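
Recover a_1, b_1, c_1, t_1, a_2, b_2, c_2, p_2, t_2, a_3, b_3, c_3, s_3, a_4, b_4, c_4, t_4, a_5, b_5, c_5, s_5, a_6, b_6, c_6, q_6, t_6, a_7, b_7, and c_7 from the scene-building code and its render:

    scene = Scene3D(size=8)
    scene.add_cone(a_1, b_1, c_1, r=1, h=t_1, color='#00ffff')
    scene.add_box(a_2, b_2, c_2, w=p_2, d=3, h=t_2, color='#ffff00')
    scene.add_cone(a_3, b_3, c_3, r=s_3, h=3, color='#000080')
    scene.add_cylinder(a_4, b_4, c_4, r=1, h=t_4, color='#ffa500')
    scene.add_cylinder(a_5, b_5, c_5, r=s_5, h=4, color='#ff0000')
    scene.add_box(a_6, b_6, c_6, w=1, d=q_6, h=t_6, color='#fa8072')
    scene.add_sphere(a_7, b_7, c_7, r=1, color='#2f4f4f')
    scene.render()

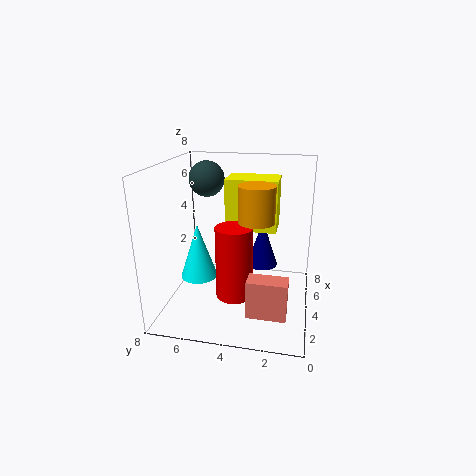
a_1 = 3
b_1 = 6
c_1 = 2
t_1 = 3
a_2 = 5
b_2 = 2
c_2 = 4
p_2 = 2
t_2 = 3
a_3 = 7
b_3 = 3
c_3 = 1
s_3 = 1
a_4 = 4
b_4 = 3
c_4 = 5
t_4 = 2
a_5 = 3
b_5 = 4
c_5 = 1
s_5 = 1
a_6 = 1
b_6 = 1
c_6 = 1
q_6 = 2
t_6 = 2
a_7 = 5
b_7 = 6
c_7 = 7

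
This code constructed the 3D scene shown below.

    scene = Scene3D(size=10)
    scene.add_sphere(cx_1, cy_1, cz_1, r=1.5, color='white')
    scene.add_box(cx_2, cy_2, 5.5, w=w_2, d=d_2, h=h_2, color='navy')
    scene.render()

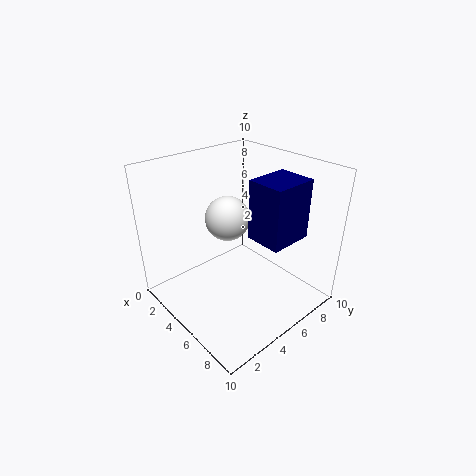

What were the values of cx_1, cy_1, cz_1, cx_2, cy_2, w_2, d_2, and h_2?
cx_1 = 4.5
cy_1 = 4.5
cz_1 = 6.5
cx_2 = 6
cy_2 = 5
w_2 = 2.5
d_2 = 3
h_2 = 4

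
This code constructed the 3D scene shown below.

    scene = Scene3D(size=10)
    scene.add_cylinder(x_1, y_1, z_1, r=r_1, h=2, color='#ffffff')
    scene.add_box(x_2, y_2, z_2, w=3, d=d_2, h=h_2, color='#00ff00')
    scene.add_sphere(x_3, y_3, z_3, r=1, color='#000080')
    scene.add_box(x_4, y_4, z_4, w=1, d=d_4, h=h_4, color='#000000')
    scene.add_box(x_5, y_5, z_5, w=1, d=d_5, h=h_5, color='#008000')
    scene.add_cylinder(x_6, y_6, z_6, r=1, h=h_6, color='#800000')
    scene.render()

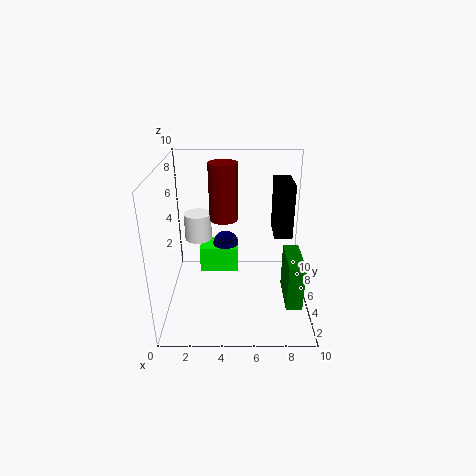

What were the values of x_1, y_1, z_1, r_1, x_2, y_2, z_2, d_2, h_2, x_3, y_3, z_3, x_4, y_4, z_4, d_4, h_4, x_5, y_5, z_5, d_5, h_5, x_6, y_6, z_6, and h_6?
x_1 = 2; y_1 = 7; z_1 = 4; r_1 = 1; x_2 = 2; y_2 = 7; z_2 = 1; d_2 = 2; h_2 = 2; x_3 = 4; y_3 = 8; z_3 = 3; x_4 = 7; y_4 = 1; z_4 = 7; d_4 = 2; h_4 = 3; x_5 = 8; y_5 = 1; z_5 = 2; d_5 = 3; h_5 = 3; x_6 = 4; y_6 = 6; z_6 = 6; h_6 = 4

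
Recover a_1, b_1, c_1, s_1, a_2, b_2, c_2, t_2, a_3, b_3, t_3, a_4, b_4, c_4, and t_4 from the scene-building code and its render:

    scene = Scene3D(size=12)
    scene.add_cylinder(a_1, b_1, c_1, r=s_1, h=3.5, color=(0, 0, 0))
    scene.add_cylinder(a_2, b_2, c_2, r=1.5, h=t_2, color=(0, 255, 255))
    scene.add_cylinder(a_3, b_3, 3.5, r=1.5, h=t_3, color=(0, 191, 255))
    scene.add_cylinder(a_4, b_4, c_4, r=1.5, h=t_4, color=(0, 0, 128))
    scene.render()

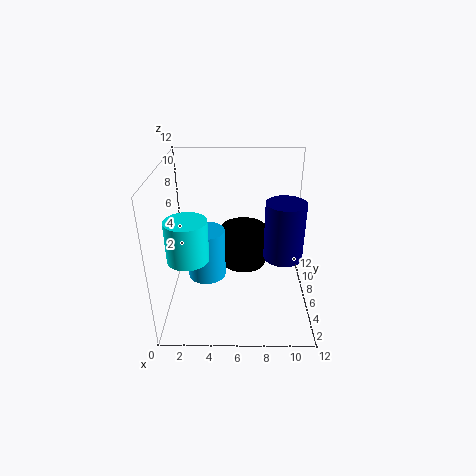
a_1 = 6.5, b_1 = 8, c_1 = 2.5, s_1 = 2, a_2 = 2.5, b_2 = 2, c_2 = 6.5, t_2 = 3, a_3 = 3.5, b_3 = 4.5, t_3 = 4, a_4 = 9.5, b_4 = 4, c_4 = 5.5, t_4 = 4.5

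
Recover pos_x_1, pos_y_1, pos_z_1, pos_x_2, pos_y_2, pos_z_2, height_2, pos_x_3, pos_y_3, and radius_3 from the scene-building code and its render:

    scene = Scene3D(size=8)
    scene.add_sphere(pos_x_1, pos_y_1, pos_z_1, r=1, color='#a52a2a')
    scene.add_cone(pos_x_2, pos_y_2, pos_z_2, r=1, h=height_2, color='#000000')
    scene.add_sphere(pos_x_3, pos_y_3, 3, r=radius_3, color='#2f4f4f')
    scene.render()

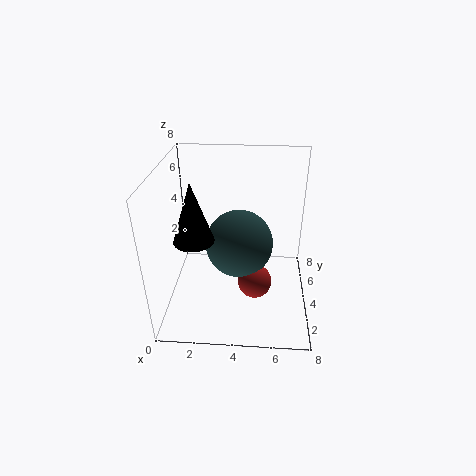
pos_x_1 = 5; pos_y_1 = 4; pos_z_1 = 1; pos_x_2 = 2; pos_y_2 = 2; pos_z_2 = 5; height_2 = 3; pos_x_3 = 4; pos_y_3 = 5; radius_3 = 2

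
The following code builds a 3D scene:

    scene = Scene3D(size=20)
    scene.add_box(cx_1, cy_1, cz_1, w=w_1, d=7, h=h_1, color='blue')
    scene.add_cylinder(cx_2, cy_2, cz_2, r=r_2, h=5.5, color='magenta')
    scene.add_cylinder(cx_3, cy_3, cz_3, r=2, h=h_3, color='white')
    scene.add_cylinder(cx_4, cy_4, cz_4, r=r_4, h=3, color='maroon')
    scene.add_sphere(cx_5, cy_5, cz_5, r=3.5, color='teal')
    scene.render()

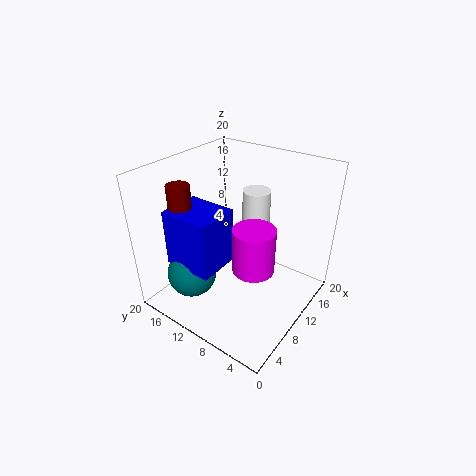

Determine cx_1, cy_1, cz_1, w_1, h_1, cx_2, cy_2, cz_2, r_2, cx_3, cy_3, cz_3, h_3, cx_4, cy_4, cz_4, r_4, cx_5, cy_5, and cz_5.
cx_1 = 3.5; cy_1 = 10.5; cz_1 = 6.5; w_1 = 6; h_1 = 8; cx_2 = 5.5; cy_2 = 4.5; cz_2 = 10; r_2 = 2.5; cx_3 = 14.5; cy_3 = 10; cz_3 = 10.5; h_3 = 5; cx_4 = 4.5; cy_4 = 15; cz_4 = 15.5; r_4 = 1.5; cx_5 = 5.5; cy_5 = 15; cz_5 = 4.5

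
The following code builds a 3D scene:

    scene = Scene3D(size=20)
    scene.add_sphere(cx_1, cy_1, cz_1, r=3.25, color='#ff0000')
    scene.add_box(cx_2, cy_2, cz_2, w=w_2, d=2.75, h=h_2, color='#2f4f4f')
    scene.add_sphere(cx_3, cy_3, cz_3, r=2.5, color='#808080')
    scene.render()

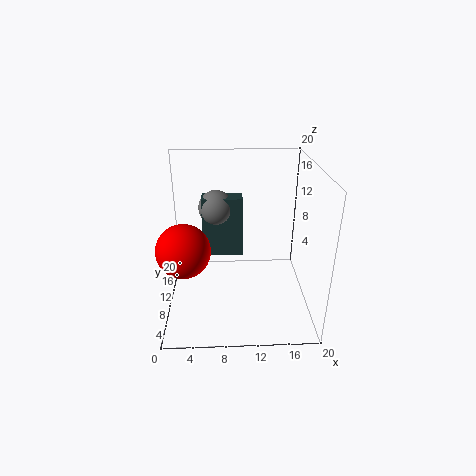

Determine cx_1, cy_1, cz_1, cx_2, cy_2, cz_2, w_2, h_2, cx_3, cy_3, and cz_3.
cx_1 = 3.25, cy_1 = 4, cz_1 = 11.5, cx_2 = 5, cy_2 = 11.75, cz_2 = 6.25, w_2 = 5.75, h_2 = 8.75, cx_3 = 7, cy_3 = 13.25, cz_3 = 13.25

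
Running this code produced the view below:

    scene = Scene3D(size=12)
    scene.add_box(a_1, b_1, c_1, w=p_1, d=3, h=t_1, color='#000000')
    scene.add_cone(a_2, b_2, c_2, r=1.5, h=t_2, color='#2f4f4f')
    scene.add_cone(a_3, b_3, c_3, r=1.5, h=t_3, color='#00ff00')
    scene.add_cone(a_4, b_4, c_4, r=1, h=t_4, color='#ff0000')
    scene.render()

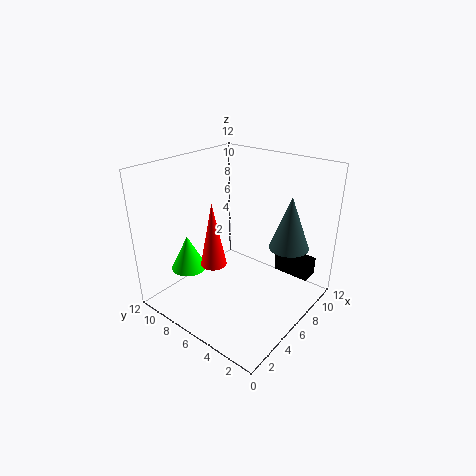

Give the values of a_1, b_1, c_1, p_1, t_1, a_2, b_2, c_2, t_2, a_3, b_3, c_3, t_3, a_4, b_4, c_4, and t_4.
a_1 = 8; b_1 = 0.5; c_1 = 3; p_1 = 1.5; t_1 = 1.5; a_2 = 6.5; b_2 = 1.5; c_2 = 6.5; t_2 = 4; a_3 = 3.5; b_3 = 9.5; c_3 = 3; t_3 = 3; a_4 = 3; b_4 = 6; c_4 = 5; t_4 = 5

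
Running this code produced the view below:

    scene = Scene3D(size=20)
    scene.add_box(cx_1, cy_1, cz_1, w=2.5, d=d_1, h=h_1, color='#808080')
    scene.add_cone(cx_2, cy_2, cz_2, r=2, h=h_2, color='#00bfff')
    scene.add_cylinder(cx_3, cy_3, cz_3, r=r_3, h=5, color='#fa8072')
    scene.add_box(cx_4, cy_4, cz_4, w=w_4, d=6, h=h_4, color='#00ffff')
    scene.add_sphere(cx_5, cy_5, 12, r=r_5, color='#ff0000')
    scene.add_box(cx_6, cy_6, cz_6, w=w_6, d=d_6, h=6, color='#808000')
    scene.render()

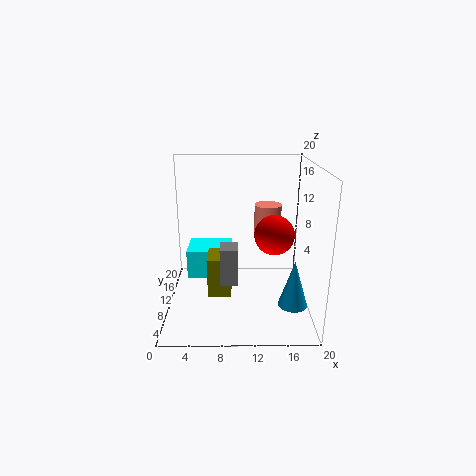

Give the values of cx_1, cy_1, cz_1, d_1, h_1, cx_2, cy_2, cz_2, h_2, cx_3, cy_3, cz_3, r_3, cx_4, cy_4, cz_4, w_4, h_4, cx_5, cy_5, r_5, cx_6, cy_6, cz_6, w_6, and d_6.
cx_1 = 7.5; cy_1 = 8; cz_1 = 3.5; d_1 = 3; h_1 = 5.5; cx_2 = 17.5; cy_2 = 6.5; cz_2 = 1.5; h_2 = 6.5; cx_3 = 14.5; cy_3 = 14.5; cz_3 = 8.5; r_3 = 2; cx_4 = 2; cy_4 = 14; cz_4 = 1.5; w_4 = 7; h_4 = 4.5; cx_5 = 14.5; cy_5 = 6; r_5 = 2.5; cx_6 = 5.5; cy_6 = 10; cz_6 = 0.5; w_6 = 3.5; d_6 = 4.5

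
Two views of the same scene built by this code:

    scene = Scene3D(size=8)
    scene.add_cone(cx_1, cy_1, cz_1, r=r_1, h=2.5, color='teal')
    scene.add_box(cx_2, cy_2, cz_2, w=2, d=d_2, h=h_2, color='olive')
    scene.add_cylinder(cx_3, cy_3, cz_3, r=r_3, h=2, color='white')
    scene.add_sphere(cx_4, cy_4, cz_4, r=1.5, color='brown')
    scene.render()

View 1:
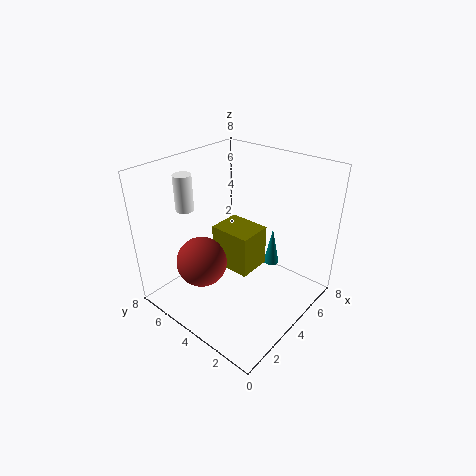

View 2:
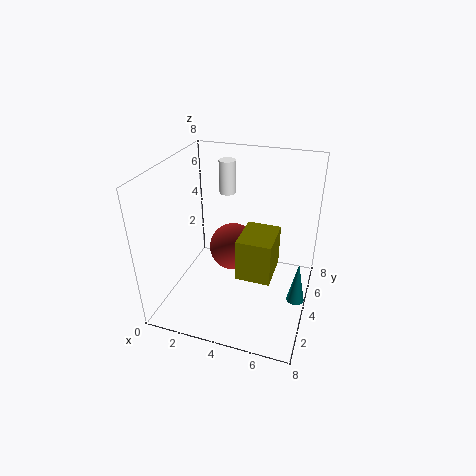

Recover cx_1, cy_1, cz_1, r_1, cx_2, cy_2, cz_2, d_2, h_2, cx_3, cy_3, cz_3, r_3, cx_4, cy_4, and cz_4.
cx_1 = 7.5, cy_1 = 4, cz_1 = 0.5, r_1 = 0.5, cx_2 = 4, cy_2 = 3.5, cz_2 = 1.5, d_2 = 2.5, h_2 = 2.5, cx_3 = 2.5, cy_3 = 6.5, cz_3 = 5.5, r_3 = 0.5, cx_4 = 3, cy_4 = 6, cz_4 = 2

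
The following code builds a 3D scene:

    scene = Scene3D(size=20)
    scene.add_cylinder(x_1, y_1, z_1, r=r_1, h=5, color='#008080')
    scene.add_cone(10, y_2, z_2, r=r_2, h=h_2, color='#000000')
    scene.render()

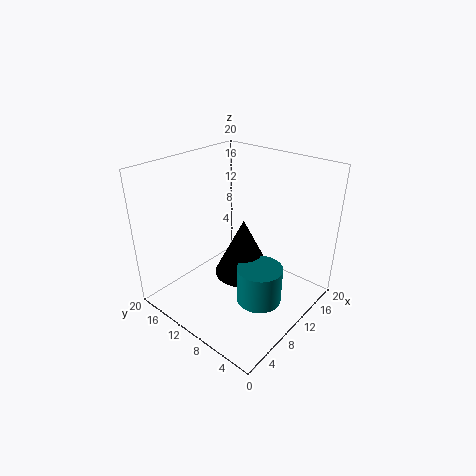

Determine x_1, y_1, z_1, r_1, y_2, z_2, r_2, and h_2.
x_1 = 8.5
y_1 = 5
z_1 = 3
r_1 = 3
y_2 = 9
z_2 = 5
r_2 = 4
h_2 = 8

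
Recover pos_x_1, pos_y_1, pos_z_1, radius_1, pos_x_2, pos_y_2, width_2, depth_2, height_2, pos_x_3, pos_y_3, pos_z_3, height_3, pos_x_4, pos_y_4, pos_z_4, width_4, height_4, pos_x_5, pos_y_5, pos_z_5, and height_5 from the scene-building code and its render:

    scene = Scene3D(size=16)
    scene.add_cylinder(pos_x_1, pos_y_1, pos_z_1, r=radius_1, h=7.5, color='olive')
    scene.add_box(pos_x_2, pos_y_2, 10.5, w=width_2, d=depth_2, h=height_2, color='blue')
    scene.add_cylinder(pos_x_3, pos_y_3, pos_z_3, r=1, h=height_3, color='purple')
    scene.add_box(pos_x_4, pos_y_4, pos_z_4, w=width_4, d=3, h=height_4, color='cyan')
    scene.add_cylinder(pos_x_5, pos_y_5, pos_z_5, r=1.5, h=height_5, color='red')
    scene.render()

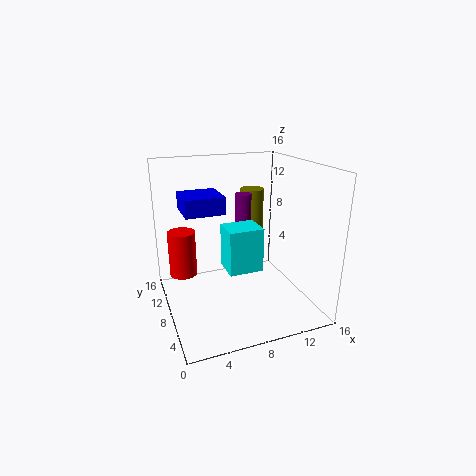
pos_x_1 = 12
pos_y_1 = 13.5
pos_z_1 = 4.5
radius_1 = 1.5
pos_x_2 = 2.5
pos_y_2 = 9
width_2 = 4.5
depth_2 = 4.5
height_2 = 2
pos_x_3 = 10
pos_y_3 = 11.5
pos_z_3 = 7.5
height_3 = 4.5
pos_x_4 = 5.5
pos_y_4 = 3.5
pos_z_4 = 6
width_4 = 3.5
height_4 = 4.5
pos_x_5 = 2
pos_y_5 = 9.5
pos_z_5 = 4
height_5 = 5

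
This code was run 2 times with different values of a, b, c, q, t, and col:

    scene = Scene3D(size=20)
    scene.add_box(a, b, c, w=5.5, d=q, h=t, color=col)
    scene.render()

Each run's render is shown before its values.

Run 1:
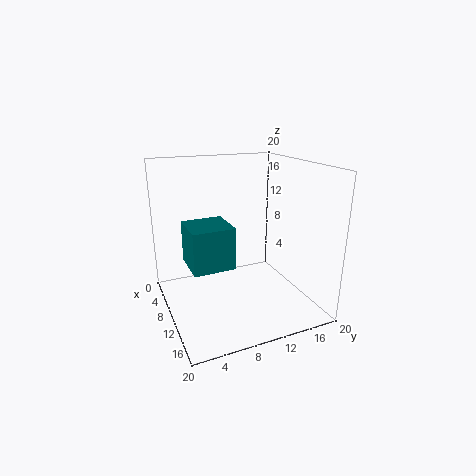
a = 8.5
b = 2.5
c = 7.5
q = 5.5
t = 5.5
col = 'teal'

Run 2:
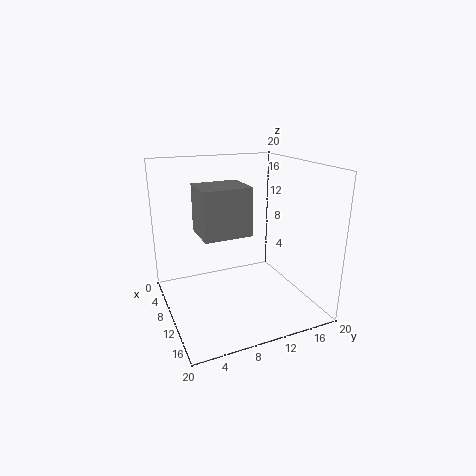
a = 7
b = 4.5
c = 11
q = 6.5
t = 6.5
col = 'gray'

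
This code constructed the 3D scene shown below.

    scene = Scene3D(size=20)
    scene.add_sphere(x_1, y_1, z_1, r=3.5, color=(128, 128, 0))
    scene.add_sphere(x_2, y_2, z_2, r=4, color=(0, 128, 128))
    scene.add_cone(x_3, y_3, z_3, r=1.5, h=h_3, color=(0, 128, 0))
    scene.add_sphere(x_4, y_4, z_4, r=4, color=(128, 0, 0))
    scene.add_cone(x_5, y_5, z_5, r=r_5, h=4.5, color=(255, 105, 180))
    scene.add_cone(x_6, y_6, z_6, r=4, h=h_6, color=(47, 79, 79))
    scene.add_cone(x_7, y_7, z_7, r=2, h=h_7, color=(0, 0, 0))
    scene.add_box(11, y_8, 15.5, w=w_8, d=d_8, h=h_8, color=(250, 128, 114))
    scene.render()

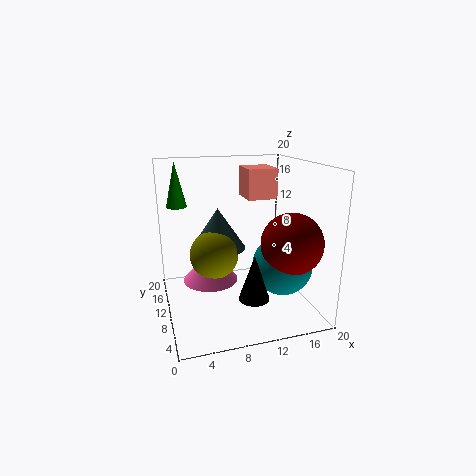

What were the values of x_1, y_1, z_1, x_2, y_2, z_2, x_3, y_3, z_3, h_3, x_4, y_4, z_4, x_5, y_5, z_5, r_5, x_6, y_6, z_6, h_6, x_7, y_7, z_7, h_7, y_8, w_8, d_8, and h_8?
x_1 = 7
y_1 = 12
z_1 = 7
x_2 = 15
y_2 = 6
z_2 = 7
x_3 = 2.5
y_3 = 16
z_3 = 13.5
h_3 = 6.5
x_4 = 15.5
y_4 = 4.5
z_4 = 10.5
x_5 = 6.5
y_5 = 12.5
z_5 = 3
r_5 = 4
x_6 = 8
y_6 = 13.5
z_6 = 7.5
h_6 = 6
x_7 = 10.5
y_7 = 4.5
z_7 = 3.5
h_7 = 6
y_8 = 8.5
w_8 = 4
d_8 = 4.5
h_8 = 4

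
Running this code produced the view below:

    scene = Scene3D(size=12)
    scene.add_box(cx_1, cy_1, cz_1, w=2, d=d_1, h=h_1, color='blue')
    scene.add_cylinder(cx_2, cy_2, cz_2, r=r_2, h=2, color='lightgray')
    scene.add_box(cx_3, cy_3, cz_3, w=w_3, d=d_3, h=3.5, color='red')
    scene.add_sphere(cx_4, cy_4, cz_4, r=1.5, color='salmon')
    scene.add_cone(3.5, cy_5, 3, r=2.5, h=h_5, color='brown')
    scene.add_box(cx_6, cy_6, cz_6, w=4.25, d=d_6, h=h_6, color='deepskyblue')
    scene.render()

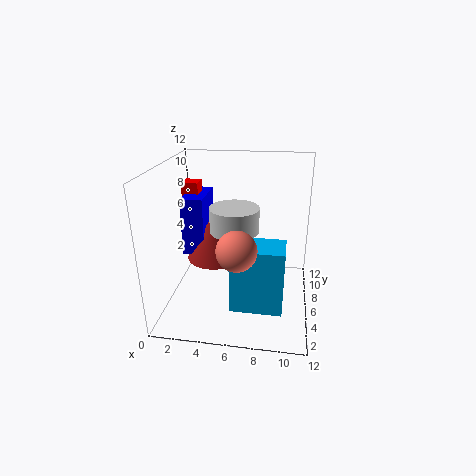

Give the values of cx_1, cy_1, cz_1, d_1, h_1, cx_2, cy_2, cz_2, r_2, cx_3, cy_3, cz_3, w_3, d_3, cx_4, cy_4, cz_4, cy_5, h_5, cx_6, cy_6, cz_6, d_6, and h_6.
cx_1 = 0.75, cy_1 = 7, cz_1 = 3.5, d_1 = 4, h_1 = 5.25, cx_2 = 5.75, cy_2 = 5.75, cz_2 = 6.75, r_2 = 2, cx_3 = 0.5, cy_3 = 8.5, cz_3 = 6.25, w_3 = 1.5, d_3 = 1.5, cx_4 = 6.5, cy_4 = 2.25, cz_4 = 6.75, cy_5 = 8, h_5 = 4.25, cx_6 = 5.75, cy_6 = 3, cz_6 = 0.75, d_6 = 2.75, h_6 = 5.5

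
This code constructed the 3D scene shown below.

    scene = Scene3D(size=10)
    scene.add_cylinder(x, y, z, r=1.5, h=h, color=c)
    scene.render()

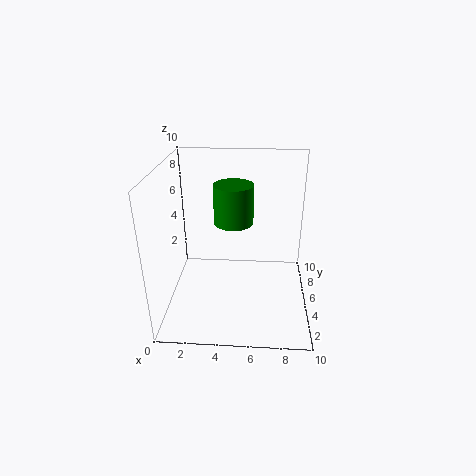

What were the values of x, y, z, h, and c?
x = 4.5
y = 7.5
z = 5
h = 3
c = 'green'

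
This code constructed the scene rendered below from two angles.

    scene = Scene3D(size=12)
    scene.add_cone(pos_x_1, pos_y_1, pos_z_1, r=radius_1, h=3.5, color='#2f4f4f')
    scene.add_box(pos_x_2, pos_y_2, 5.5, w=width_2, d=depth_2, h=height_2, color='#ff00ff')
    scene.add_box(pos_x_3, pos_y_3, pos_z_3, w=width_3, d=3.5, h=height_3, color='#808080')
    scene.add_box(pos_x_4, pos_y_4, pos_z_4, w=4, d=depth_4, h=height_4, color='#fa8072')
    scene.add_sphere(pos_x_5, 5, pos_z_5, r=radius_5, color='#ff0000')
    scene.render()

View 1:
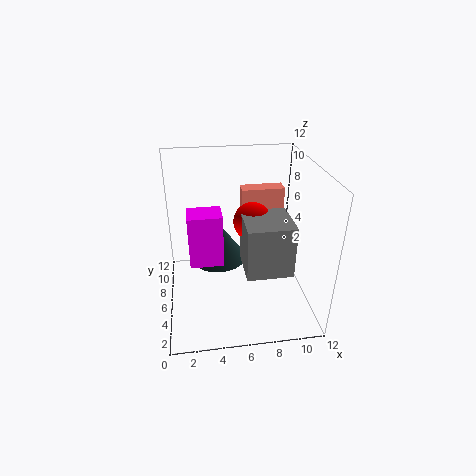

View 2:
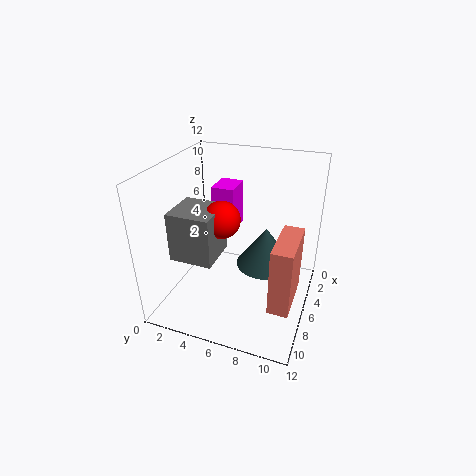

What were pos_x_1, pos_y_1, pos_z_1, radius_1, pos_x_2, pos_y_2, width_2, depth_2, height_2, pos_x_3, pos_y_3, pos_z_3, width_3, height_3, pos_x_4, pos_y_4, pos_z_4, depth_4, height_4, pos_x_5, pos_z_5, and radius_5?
pos_x_1 = 4.5; pos_y_1 = 8; pos_z_1 = 3; radius_1 = 2.5; pos_x_2 = 2; pos_y_2 = 3; width_2 = 2.5; depth_2 = 2; height_2 = 4; pos_x_3 = 6; pos_y_3 = 1.5; pos_z_3 = 5; width_3 = 3.5; height_3 = 4; pos_x_4 = 7; pos_y_4 = 10; pos_z_4 = 3.5; depth_4 = 1.5; height_4 = 5; pos_x_5 = 7; pos_z_5 = 8; radius_5 = 1.5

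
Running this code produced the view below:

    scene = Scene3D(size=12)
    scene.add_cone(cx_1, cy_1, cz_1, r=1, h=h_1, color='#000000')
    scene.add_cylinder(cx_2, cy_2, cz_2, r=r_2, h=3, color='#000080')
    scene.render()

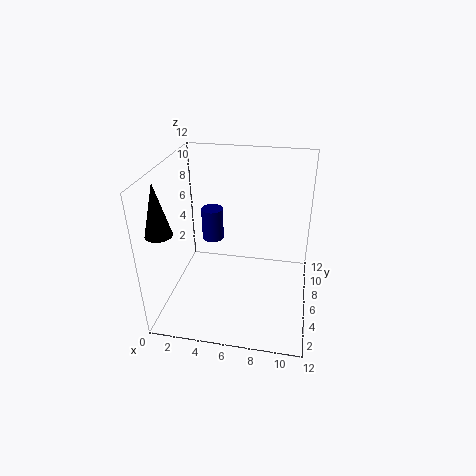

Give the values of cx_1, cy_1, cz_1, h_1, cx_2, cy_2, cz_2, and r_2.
cx_1 = 1
cy_1 = 2
cz_1 = 8
h_1 = 4
cx_2 = 3
cy_2 = 9
cz_2 = 4
r_2 = 1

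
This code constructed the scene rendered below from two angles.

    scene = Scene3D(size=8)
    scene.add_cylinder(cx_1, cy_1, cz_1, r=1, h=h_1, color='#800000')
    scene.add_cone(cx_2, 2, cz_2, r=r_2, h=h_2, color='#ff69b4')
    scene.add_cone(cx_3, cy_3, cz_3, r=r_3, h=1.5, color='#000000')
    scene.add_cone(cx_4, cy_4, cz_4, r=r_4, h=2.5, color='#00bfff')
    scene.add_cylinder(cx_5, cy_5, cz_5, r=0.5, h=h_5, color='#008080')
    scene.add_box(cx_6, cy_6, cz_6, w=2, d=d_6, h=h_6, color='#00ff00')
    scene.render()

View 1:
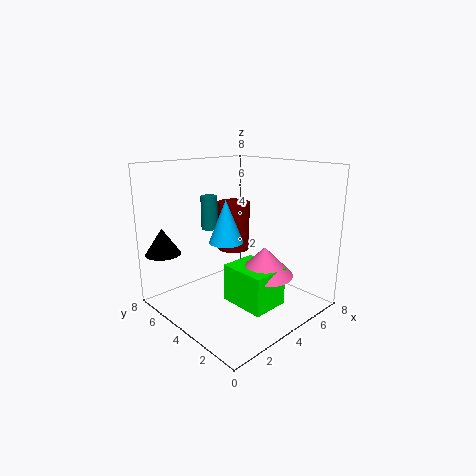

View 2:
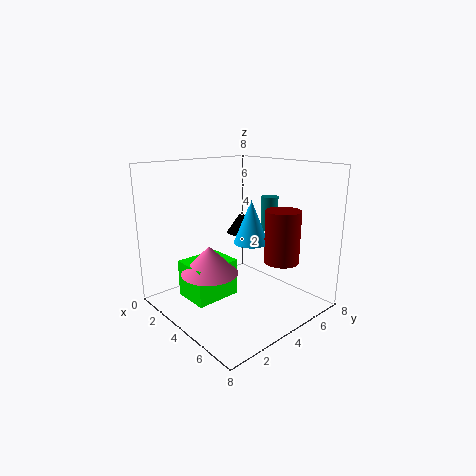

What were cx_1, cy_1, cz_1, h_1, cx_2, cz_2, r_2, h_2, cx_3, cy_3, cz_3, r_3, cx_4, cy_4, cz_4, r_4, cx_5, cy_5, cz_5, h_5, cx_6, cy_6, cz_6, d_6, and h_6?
cx_1 = 5.5, cy_1 = 6, cz_1 = 2.5, h_1 = 3, cx_2 = 4, cz_2 = 2.5, r_2 = 1.5, h_2 = 1.5, cx_3 = 1, cy_3 = 7, cz_3 = 3, r_3 = 1, cx_4 = 4, cy_4 = 5, cz_4 = 3.5, r_4 = 1, cx_5 = 4, cy_5 = 6.5, cz_5 = 4, h_5 = 2, cx_6 = 2.5, cy_6 = 1, cz_6 = 1, d_6 = 2.5, h_6 = 2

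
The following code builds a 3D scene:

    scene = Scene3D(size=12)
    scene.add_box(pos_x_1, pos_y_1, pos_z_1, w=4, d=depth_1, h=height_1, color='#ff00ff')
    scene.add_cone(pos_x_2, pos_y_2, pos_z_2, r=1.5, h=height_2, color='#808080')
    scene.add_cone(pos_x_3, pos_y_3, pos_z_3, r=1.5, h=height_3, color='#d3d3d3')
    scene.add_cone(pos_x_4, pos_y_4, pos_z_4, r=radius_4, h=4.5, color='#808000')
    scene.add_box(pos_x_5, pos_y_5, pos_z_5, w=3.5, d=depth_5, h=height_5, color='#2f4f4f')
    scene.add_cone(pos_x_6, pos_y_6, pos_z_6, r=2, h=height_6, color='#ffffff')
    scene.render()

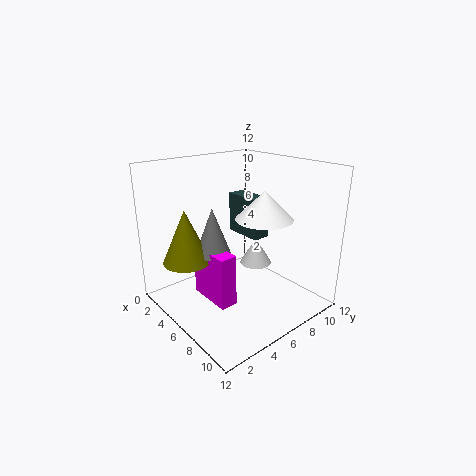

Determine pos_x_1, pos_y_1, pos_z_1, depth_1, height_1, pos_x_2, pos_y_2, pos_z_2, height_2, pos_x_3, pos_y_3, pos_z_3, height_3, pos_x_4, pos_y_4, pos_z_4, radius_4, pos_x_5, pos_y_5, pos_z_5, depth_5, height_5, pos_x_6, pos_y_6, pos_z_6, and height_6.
pos_x_1 = 3, pos_y_1 = 3.5, pos_z_1 = 0.5, depth_1 = 1.5, height_1 = 4.5, pos_x_2 = 4.5, pos_y_2 = 4.5, pos_z_2 = 4.5, height_2 = 4, pos_x_3 = 4.5, pos_y_3 = 9.5, pos_z_3 = 2, height_3 = 2.5, pos_x_4 = 3.5, pos_y_4 = 2.5, pos_z_4 = 4, radius_4 = 2, pos_x_5 = 3, pos_y_5 = 7.5, pos_z_5 = 5.5, depth_5 = 1.5, height_5 = 3.5, pos_x_6 = 10, pos_y_6 = 5, pos_z_6 = 9, height_6 = 2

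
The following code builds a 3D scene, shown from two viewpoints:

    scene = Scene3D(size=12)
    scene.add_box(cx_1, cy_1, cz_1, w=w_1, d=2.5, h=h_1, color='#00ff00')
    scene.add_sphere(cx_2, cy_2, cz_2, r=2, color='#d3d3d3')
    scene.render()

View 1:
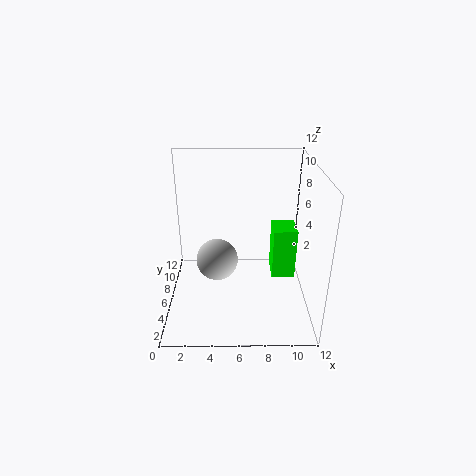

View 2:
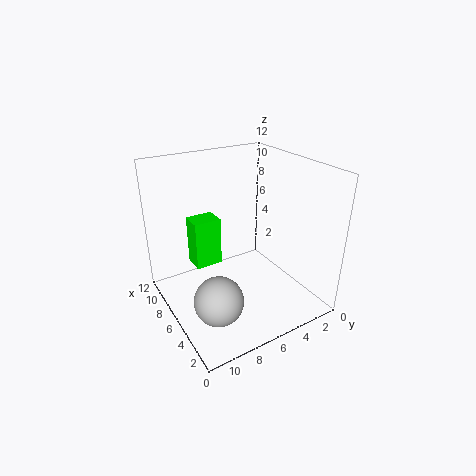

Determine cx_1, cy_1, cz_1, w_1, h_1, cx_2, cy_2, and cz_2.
cx_1 = 9
cy_1 = 6
cz_1 = 2
w_1 = 2
h_1 = 4.5
cx_2 = 4
cy_2 = 9
cz_2 = 2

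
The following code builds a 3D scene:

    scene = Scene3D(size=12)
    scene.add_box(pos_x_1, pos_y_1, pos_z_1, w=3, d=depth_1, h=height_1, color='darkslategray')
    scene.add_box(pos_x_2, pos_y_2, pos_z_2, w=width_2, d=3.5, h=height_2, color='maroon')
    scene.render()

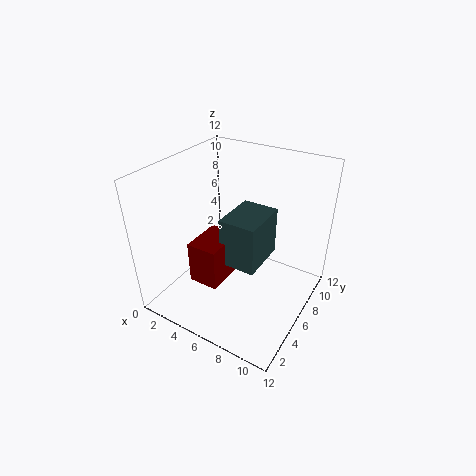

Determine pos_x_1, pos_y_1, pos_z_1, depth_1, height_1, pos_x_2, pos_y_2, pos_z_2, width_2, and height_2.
pos_x_1 = 5.5
pos_y_1 = 4
pos_z_1 = 4.5
depth_1 = 4
height_1 = 4
pos_x_2 = 3.5
pos_y_2 = 2.5
pos_z_2 = 3
width_2 = 2.5
height_2 = 3.5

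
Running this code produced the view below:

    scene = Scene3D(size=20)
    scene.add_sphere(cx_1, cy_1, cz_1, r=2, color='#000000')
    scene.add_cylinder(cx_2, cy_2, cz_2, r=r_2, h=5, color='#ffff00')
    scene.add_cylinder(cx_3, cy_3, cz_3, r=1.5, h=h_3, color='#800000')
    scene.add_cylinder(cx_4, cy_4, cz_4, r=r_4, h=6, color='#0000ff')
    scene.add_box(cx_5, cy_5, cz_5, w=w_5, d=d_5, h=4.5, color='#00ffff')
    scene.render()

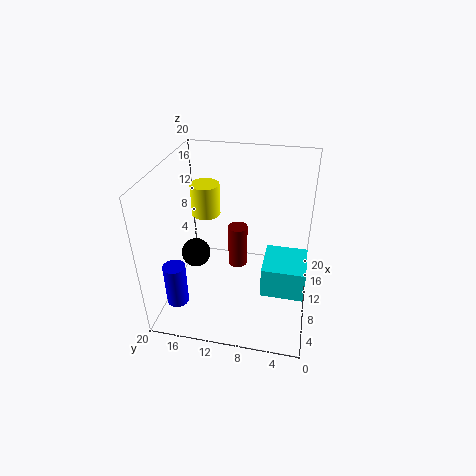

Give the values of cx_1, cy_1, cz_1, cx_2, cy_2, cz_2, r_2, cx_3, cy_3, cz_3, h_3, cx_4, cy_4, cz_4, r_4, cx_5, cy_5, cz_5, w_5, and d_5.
cx_1 = 8.5
cy_1 = 15.75
cz_1 = 7.75
cx_2 = 16.25
cy_2 = 16.5
cz_2 = 9.75
r_2 = 2.25
cx_3 = 14.5
cy_3 = 11
cz_3 = 2.25
h_3 = 6.75
cx_4 = 4.5
cy_4 = 17.5
cz_4 = 2
r_4 = 1.5
cx_5 = 7.25
cy_5 = 0.25
cz_5 = 2.5
w_5 = 6.25
d_5 = 6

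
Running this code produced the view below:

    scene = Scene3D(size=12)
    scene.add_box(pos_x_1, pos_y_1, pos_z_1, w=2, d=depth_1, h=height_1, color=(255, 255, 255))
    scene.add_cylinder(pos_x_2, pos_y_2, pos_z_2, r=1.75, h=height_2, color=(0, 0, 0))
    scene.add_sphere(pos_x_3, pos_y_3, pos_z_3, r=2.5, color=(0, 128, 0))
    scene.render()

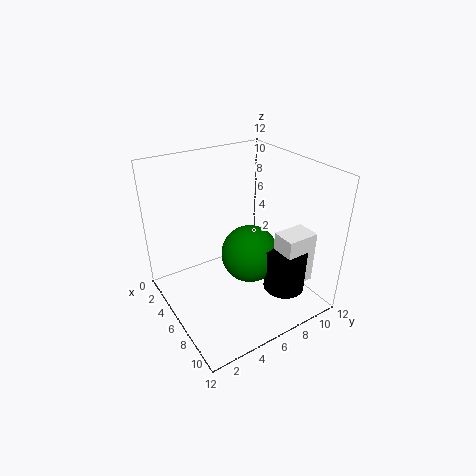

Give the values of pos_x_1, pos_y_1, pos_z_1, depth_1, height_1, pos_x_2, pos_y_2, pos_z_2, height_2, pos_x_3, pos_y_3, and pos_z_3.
pos_x_1 = 8, pos_y_1 = 8.25, pos_z_1 = 2.25, depth_1 = 2.75, height_1 = 4.5, pos_x_2 = 8.75, pos_y_2 = 9, pos_z_2 = 1.5, height_2 = 3.75, pos_x_3 = 6, pos_y_3 = 7.25, pos_z_3 = 4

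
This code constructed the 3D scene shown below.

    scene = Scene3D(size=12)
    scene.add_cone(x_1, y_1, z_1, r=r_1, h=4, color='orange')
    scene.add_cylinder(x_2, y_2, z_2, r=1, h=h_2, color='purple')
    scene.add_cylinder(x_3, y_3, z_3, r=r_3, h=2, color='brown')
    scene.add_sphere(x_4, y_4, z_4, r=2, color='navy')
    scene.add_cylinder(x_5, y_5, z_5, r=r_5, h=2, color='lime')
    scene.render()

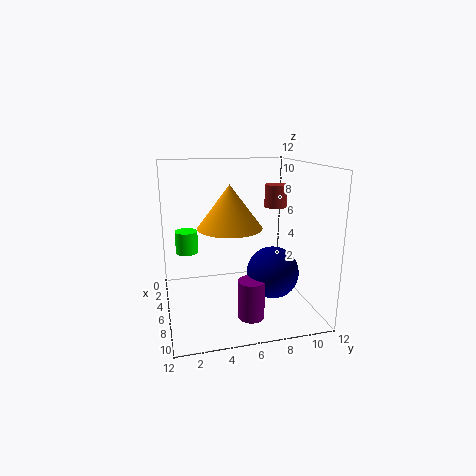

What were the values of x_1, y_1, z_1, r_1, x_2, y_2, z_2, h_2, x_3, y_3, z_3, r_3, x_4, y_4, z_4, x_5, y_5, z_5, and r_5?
x_1 = 3
y_1 = 6
z_1 = 6
r_1 = 3
x_2 = 10
y_2 = 6
z_2 = 1
h_2 = 3
x_3 = 4
y_3 = 10
z_3 = 8
r_3 = 1
x_4 = 9
y_4 = 8
z_4 = 4
x_5 = 3
y_5 = 2
z_5 = 4
r_5 = 1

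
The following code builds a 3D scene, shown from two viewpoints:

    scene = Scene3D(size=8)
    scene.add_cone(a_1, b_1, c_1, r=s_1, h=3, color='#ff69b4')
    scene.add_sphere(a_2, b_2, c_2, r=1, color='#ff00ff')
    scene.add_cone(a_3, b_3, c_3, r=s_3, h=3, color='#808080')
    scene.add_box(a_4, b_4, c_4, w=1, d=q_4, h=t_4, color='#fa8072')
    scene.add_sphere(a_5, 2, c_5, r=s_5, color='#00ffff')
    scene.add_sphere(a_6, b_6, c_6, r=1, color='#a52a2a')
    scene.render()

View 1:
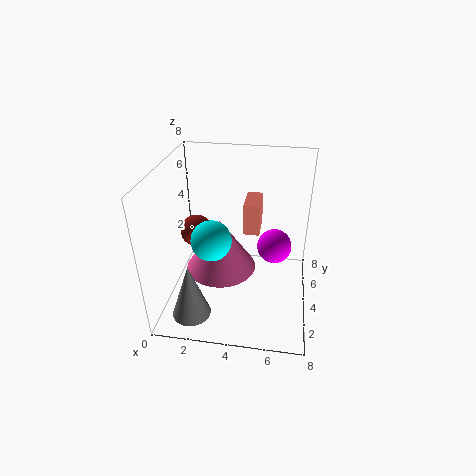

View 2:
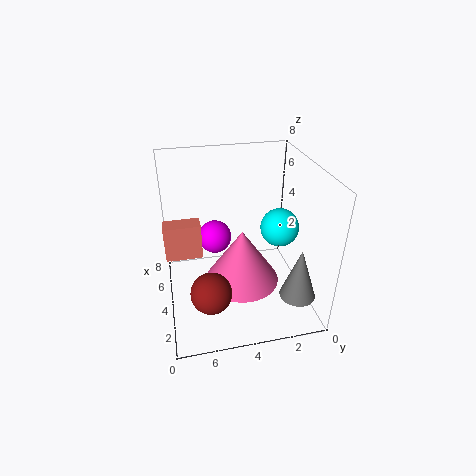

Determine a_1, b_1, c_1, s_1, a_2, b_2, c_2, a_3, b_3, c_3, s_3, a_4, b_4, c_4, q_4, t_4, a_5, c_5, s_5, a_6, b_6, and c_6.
a_1 = 3
b_1 = 4
c_1 = 2
s_1 = 2
a_2 = 6
b_2 = 5
c_2 = 3
a_3 = 2
b_3 = 1
c_3 = 1
s_3 = 1
a_4 = 4
b_4 = 6
c_4 = 3
q_4 = 2
t_4 = 2
a_5 = 3
c_5 = 5
s_5 = 1
a_6 = 1
b_6 = 6
c_6 = 3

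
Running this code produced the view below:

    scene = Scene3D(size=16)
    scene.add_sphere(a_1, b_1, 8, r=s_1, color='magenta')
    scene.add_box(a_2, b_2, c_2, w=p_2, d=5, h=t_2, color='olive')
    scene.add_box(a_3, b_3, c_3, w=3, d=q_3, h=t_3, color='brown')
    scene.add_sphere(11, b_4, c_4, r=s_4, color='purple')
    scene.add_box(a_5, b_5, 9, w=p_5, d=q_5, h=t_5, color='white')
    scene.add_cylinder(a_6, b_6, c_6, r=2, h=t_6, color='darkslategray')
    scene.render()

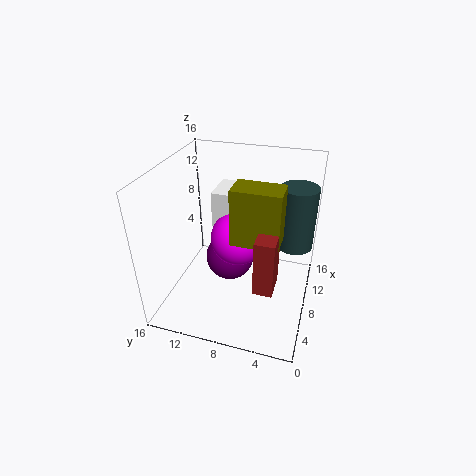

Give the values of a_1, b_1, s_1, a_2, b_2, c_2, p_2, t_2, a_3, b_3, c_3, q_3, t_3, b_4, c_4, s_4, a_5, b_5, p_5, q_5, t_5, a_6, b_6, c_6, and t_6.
a_1 = 8; b_1 = 8; s_1 = 3; a_2 = 5; b_2 = 3; c_2 = 9; p_2 = 3; t_2 = 6; a_3 = 3; b_3 = 3; c_3 = 5; q_3 = 2; t_3 = 6; b_4 = 10; c_4 = 3; s_4 = 3; a_5 = 8; b_5 = 9; p_5 = 4; q_5 = 2; t_5 = 4; a_6 = 10; b_6 = 2; c_6 = 7; t_6 = 7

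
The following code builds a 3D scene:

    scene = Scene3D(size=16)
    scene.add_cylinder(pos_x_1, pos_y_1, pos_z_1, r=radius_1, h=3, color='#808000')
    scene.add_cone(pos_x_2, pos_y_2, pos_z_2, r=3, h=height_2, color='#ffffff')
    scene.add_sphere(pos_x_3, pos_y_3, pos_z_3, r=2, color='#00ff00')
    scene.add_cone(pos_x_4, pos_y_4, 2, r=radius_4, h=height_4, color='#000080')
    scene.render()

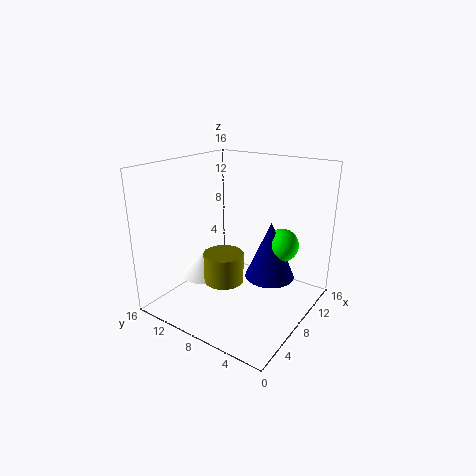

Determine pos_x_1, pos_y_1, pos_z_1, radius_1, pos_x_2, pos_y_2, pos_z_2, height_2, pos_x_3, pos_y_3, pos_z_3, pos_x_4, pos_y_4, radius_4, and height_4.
pos_x_1 = 4
pos_y_1 = 7
pos_z_1 = 5
radius_1 = 2
pos_x_2 = 7
pos_y_2 = 12
pos_z_2 = 3
height_2 = 3
pos_x_3 = 13
pos_y_3 = 5
pos_z_3 = 6
pos_x_4 = 12
pos_y_4 = 6
radius_4 = 3
height_4 = 7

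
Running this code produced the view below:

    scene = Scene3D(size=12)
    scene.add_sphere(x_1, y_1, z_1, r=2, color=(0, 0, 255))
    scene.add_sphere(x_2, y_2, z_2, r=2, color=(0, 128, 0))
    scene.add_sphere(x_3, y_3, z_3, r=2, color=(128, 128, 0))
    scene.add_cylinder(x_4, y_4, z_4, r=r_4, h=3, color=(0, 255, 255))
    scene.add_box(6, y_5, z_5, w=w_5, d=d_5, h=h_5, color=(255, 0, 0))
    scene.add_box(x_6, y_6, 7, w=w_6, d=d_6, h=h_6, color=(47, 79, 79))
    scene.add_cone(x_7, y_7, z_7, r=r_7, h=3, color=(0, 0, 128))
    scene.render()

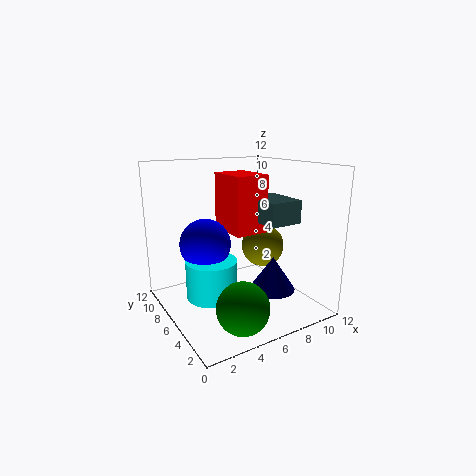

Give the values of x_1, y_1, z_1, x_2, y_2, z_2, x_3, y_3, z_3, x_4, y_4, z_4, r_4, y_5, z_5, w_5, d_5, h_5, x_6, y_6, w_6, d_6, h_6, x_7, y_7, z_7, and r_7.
x_1 = 3, y_1 = 6, z_1 = 6, x_2 = 4, y_2 = 2, z_2 = 2, x_3 = 10, y_3 = 8, z_3 = 4, x_4 = 3, y_4 = 5, z_4 = 2, r_4 = 2, y_5 = 6, z_5 = 6, w_5 = 3, d_5 = 4, h_5 = 5, x_6 = 8, y_6 = 4, w_6 = 3, d_6 = 4, h_6 = 2, x_7 = 9, y_7 = 5, z_7 = 1, r_7 = 2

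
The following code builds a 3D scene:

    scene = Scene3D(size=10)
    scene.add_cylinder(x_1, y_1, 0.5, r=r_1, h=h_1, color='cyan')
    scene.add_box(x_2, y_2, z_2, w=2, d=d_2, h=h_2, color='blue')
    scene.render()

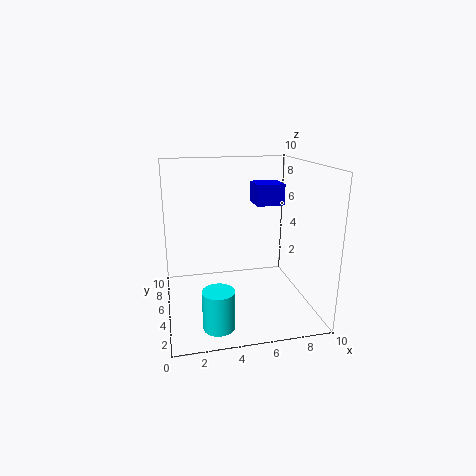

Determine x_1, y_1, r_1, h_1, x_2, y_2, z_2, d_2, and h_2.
x_1 = 3
y_1 = 1.5
r_1 = 1
h_1 = 2.5
x_2 = 6.5
y_2 = 5.5
z_2 = 7
d_2 = 2
h_2 = 1.5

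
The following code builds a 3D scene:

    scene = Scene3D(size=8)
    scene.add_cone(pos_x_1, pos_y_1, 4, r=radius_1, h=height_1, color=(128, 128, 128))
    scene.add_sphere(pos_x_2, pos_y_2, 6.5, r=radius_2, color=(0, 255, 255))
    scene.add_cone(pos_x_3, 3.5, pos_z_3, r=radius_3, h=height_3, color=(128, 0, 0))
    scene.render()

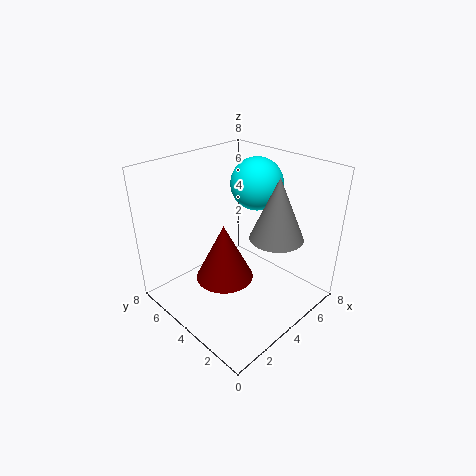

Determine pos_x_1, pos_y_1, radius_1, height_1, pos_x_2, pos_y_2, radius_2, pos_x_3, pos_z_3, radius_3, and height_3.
pos_x_1 = 5.5
pos_y_1 = 2.5
radius_1 = 1.5
height_1 = 3.5
pos_x_2 = 6
pos_y_2 = 4.5
radius_2 = 1.5
pos_x_3 = 2.5
pos_z_3 = 2.5
radius_3 = 1.5
height_3 = 3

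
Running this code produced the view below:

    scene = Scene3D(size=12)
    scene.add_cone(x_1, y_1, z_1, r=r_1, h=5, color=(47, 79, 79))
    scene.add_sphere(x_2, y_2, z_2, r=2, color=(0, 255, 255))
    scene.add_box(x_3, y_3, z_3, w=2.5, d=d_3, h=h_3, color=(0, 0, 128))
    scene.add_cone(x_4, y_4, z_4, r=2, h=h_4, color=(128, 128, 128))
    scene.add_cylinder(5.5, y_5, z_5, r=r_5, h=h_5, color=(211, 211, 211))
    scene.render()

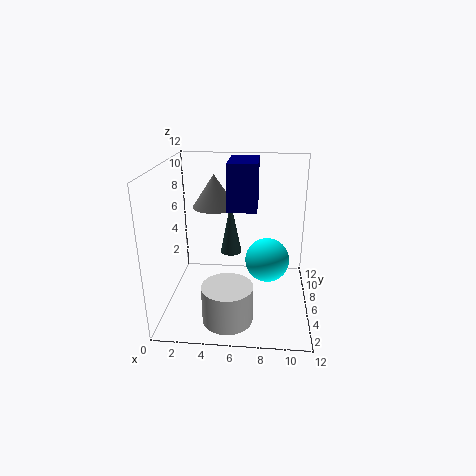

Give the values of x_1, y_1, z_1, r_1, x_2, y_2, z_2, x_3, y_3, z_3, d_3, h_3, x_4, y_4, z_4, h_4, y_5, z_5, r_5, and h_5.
x_1 = 5; y_1 = 9.5; z_1 = 3; r_1 = 1; x_2 = 8.5; y_2 = 8; z_2 = 3; x_3 = 5; y_3 = 6.5; z_3 = 8; d_3 = 4; h_3 = 4; x_4 = 3.5; y_4 = 9.5; z_4 = 7.5; h_4 = 3; y_5 = 2.5; z_5 = 0.5; r_5 = 2; h_5 = 3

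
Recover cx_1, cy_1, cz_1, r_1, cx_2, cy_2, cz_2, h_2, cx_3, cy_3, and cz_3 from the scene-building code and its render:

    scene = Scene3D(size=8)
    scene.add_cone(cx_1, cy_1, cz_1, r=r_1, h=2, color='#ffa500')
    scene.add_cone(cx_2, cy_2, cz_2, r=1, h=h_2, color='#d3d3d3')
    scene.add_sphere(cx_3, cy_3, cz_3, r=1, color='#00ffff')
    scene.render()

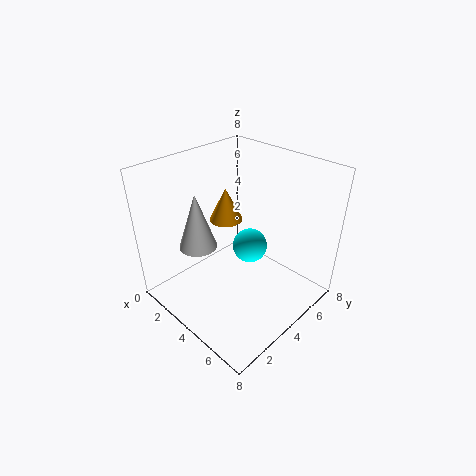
cx_1 = 2, cy_1 = 5, cz_1 = 4, r_1 = 1, cx_2 = 3, cy_2 = 2, cz_2 = 4, h_2 = 3, cx_3 = 4, cy_3 = 5, cz_3 = 3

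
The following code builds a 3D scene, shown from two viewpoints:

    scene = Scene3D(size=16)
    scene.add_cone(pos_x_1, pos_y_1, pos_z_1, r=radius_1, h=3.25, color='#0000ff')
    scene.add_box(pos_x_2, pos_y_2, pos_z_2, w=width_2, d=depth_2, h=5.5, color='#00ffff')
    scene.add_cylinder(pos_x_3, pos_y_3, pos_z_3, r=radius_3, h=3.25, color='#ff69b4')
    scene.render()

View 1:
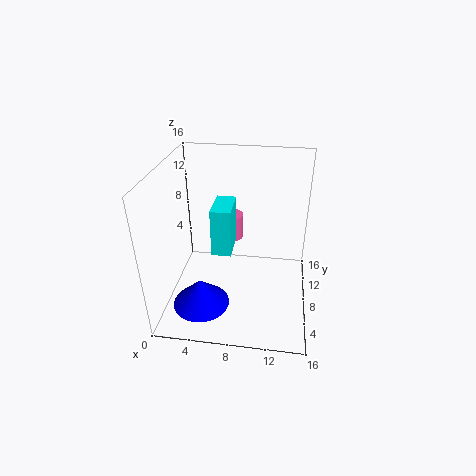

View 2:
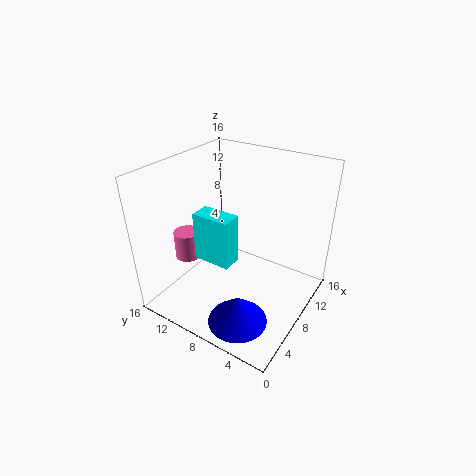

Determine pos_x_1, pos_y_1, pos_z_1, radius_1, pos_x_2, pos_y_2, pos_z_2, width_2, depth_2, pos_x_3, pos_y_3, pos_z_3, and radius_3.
pos_x_1 = 4
pos_y_1 = 5.5
pos_z_1 = 0.25
radius_1 = 3.25
pos_x_2 = 5
pos_y_2 = 7.5
pos_z_2 = 5.75
width_2 = 2.25
depth_2 = 4.25
pos_x_3 = 6.25
pos_y_3 = 14
pos_z_3 = 4.5
radius_3 = 1.5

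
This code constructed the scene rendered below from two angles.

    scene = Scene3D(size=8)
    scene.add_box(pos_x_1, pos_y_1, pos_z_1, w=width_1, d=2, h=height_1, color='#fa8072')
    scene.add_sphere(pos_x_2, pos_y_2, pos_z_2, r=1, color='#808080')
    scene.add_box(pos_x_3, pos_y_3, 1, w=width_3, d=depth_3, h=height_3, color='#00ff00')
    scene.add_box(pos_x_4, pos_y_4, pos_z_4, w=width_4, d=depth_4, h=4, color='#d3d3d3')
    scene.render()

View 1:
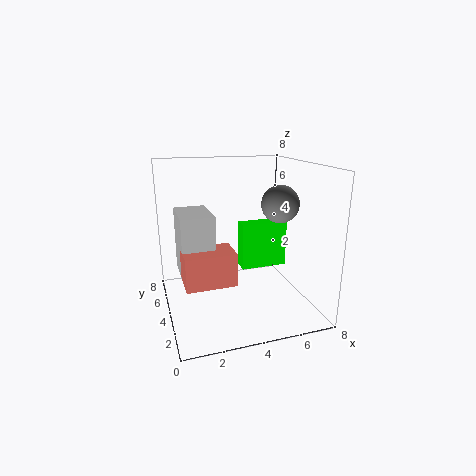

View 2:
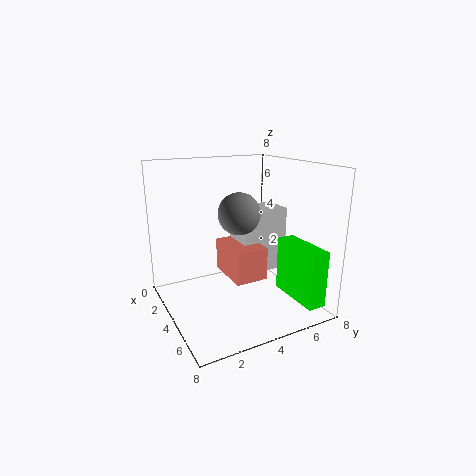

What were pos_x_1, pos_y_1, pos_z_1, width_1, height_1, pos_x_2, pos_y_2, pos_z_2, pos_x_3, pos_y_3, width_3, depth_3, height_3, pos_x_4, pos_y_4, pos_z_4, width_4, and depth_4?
pos_x_1 = 1; pos_y_1 = 4; pos_z_1 = 1; width_1 = 3; height_1 = 2; pos_x_2 = 6; pos_y_2 = 3; pos_z_2 = 6; pos_x_3 = 5; pos_y_3 = 6; width_3 = 3; depth_3 = 1; height_3 = 3; pos_x_4 = 1; pos_y_4 = 5; pos_z_4 = 1; width_4 = 2; depth_4 = 3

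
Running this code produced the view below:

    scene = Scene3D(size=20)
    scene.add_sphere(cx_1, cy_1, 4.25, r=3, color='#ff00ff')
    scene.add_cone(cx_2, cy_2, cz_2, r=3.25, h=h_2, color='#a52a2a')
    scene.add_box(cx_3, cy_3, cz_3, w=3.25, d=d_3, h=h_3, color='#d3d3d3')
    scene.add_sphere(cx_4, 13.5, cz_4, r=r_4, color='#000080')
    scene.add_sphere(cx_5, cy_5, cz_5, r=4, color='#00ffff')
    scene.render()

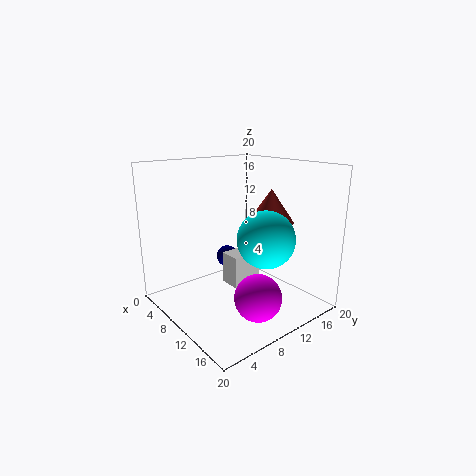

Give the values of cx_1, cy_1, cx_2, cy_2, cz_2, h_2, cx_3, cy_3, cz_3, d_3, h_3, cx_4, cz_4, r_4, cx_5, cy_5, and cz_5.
cx_1 = 16.5
cy_1 = 8
cx_2 = 11.5
cy_2 = 14.75
cz_2 = 11.75
h_2 = 4.75
cx_3 = 5
cy_3 = 11
cz_3 = 1
d_3 = 4.75
h_3 = 5
cx_4 = 2.75
cz_4 = 4
r_4 = 1.75
cx_5 = 13
cy_5 = 12.5
cz_5 = 10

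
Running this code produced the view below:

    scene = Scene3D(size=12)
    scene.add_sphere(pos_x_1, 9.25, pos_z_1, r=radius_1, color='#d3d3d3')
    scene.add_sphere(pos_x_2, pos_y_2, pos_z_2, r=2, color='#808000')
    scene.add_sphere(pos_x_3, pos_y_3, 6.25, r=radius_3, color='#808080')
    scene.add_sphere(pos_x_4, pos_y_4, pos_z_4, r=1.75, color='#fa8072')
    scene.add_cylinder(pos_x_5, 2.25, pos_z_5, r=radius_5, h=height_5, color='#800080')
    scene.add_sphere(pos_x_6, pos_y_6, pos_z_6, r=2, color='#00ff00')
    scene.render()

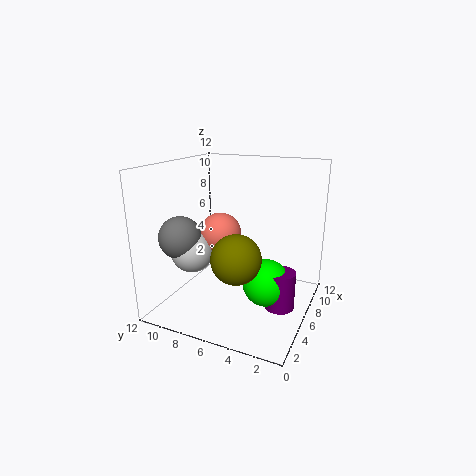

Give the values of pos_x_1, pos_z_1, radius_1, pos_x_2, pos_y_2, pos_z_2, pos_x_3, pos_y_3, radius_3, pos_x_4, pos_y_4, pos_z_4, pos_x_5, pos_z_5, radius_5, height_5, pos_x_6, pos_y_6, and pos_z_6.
pos_x_1 = 4
pos_z_1 = 5
radius_1 = 1.75
pos_x_2 = 4
pos_y_2 = 5.25
pos_z_2 = 5
pos_x_3 = 3.5
pos_y_3 = 10
radius_3 = 1.75
pos_x_4 = 5.75
pos_y_4 = 7.5
pos_z_4 = 6.25
pos_x_5 = 6.25
pos_z_5 = 0.25
radius_5 = 1.25
height_5 = 3.25
pos_x_6 = 6.25
pos_y_6 = 3.5
pos_z_6 = 2.25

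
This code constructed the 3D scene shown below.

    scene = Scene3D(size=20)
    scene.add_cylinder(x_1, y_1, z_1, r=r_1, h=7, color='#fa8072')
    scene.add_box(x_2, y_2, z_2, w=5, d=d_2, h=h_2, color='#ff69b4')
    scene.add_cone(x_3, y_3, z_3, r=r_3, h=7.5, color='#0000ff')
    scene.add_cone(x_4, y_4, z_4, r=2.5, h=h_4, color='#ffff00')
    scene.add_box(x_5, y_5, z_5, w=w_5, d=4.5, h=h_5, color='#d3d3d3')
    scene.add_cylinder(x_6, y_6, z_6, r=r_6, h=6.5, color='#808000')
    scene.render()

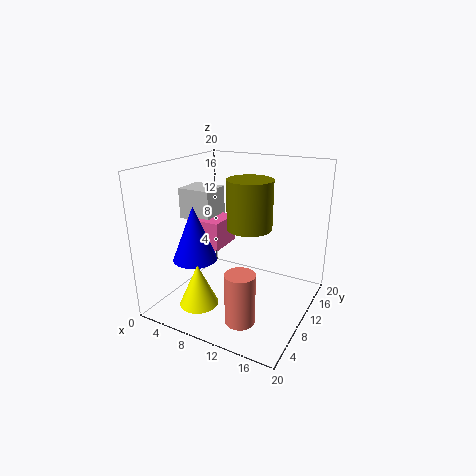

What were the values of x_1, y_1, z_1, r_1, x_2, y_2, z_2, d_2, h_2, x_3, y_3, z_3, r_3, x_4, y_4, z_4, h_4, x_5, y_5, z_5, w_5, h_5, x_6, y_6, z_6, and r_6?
x_1 = 13; y_1 = 5; z_1 = 0.5; r_1 = 2; x_2 = 2.5; y_2 = 8.5; z_2 = 8; d_2 = 5; h_2 = 4; x_3 = 5.5; y_3 = 6; z_3 = 7.5; r_3 = 3; x_4 = 8; y_4 = 3; z_4 = 3; h_4 = 5.5; x_5 = 0.5; y_5 = 9.5; z_5 = 11.5; w_5 = 5; h_5 = 4.5; x_6 = 12; y_6 = 9.5; z_6 = 12; r_6 = 3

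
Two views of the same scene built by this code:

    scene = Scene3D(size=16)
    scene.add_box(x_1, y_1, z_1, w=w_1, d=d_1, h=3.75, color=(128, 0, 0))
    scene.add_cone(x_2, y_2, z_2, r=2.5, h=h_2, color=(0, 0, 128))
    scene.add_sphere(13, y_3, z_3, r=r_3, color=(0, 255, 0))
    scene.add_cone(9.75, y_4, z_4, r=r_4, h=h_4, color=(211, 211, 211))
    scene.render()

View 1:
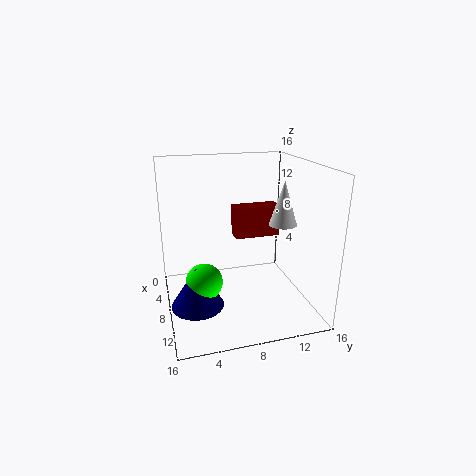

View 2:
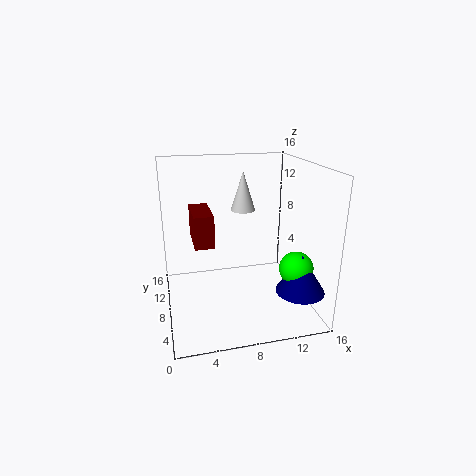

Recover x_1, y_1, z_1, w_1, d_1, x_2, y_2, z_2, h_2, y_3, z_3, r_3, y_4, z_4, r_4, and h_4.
x_1 = 3.25
y_1 = 8.5
z_1 = 6.75
w_1 = 2.25
d_1 = 5.5
x_2 = 13.25
y_2 = 2.5
z_2 = 3.75
h_2 = 4
y_3 = 3.25
z_3 = 6
r_3 = 1.75
y_4 = 12.5
z_4 = 9.75
r_4 = 1.5
h_4 = 4.75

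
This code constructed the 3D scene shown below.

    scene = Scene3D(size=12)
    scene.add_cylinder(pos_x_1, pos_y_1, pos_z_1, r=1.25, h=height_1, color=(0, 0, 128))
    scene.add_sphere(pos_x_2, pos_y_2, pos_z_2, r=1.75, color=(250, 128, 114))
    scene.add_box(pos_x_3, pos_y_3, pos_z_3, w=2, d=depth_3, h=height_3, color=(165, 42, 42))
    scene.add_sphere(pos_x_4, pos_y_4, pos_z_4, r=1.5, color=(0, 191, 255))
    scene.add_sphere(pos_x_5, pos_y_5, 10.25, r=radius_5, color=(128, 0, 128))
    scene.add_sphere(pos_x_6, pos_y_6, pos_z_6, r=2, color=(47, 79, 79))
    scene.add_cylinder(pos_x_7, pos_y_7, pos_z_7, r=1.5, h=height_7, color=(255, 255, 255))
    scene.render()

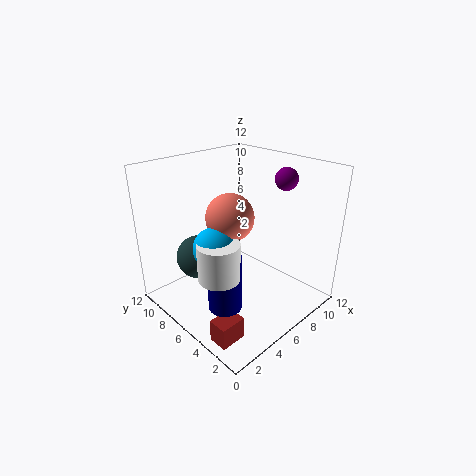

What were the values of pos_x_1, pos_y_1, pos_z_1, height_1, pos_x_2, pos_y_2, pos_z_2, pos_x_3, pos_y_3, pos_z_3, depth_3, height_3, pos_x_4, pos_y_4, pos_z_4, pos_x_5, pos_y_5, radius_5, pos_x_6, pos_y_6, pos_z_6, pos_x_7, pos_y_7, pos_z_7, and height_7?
pos_x_1 = 2.25, pos_y_1 = 3.5, pos_z_1 = 2.5, height_1 = 4.25, pos_x_2 = 3.75, pos_y_2 = 4.5, pos_z_2 = 9, pos_x_3 = 0.5, pos_y_3 = 1.75, pos_z_3 = 0.5, depth_3 = 1.5, height_3 = 1.75, pos_x_4 = 2, pos_y_4 = 4.25, pos_z_4 = 7.25, pos_x_5 = 10.75, pos_y_5 = 5, radius_5 = 1, pos_x_6 = 4.75, pos_y_6 = 10, pos_z_6 = 3, pos_x_7 = 1.75, pos_y_7 = 3.5, pos_z_7 = 5.25, height_7 = 2.75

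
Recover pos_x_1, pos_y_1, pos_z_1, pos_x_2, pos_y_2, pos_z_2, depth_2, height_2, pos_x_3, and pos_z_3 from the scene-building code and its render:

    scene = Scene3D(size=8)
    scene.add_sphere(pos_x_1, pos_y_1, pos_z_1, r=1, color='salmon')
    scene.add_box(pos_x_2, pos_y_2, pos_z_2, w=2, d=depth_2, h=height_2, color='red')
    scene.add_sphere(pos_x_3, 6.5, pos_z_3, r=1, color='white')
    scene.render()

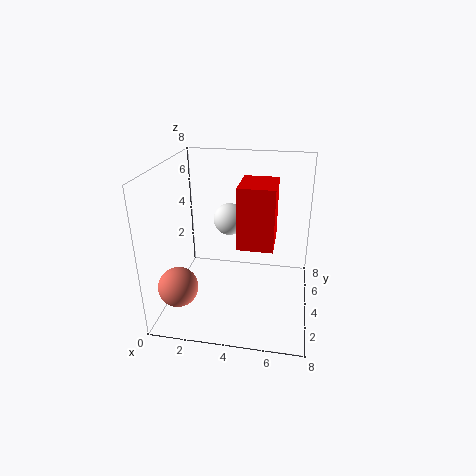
pos_x_1 = 1.5
pos_y_1 = 1
pos_z_1 = 2.5
pos_x_2 = 4
pos_y_2 = 3.5
pos_z_2 = 3.5
depth_2 = 2.5
height_2 = 3.5
pos_x_3 = 3
pos_z_3 = 4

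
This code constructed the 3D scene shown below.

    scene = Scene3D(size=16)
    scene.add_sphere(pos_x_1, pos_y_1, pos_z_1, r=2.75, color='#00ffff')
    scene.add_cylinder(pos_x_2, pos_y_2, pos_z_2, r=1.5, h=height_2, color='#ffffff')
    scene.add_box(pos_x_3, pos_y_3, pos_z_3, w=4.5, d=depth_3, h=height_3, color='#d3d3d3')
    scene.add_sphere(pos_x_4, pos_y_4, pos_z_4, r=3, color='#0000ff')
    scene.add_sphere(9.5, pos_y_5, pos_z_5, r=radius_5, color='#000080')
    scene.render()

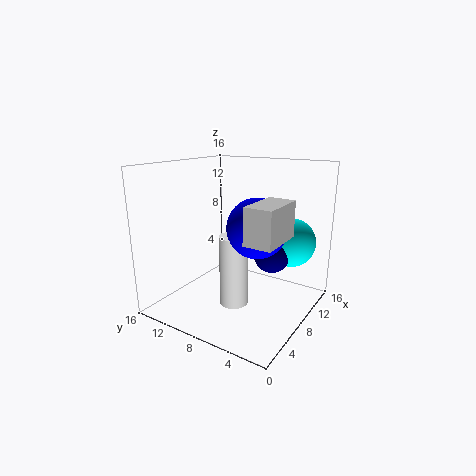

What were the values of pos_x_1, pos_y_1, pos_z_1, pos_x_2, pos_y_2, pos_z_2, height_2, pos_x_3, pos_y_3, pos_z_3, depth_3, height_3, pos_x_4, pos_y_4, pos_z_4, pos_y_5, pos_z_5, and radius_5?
pos_x_1 = 11.75, pos_y_1 = 3.25, pos_z_1 = 7.25, pos_x_2 = 5.25, pos_y_2 = 6.75, pos_z_2 = 1.75, height_2 = 7.5, pos_x_3 = 0.5, pos_y_3 = 0.25, pos_z_3 = 10.5, depth_3 = 2.5, height_3 = 3.25, pos_x_4 = 6, pos_y_4 = 4.5, pos_z_4 = 10.25, pos_y_5 = 4.5, pos_z_5 = 6.25, radius_5 = 2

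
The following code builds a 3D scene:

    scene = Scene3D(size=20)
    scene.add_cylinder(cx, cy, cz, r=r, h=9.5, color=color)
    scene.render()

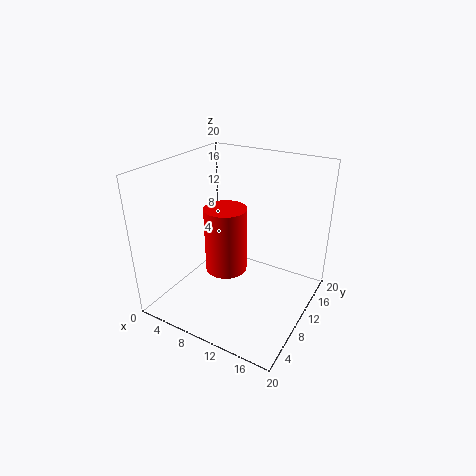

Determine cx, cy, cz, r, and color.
cx = 8
cy = 10
cz = 4.5
r = 3
color = 'red'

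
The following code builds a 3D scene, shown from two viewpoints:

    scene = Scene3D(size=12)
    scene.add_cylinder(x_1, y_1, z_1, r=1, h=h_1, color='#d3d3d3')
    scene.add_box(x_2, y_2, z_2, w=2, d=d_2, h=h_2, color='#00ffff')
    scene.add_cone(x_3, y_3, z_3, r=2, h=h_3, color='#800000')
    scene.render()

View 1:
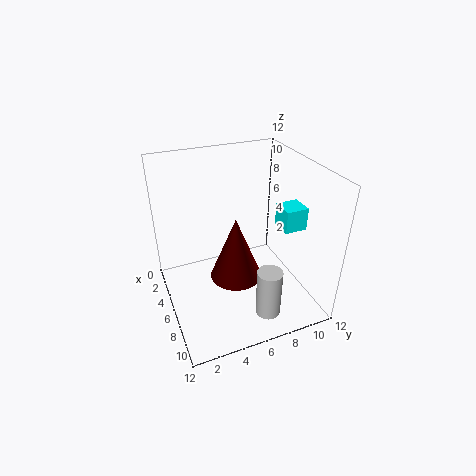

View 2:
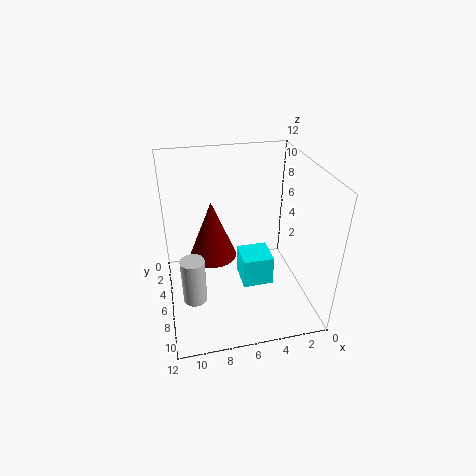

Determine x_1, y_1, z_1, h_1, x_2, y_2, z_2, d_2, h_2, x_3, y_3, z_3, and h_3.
x_1 = 10; y_1 = 7; z_1 = 1; h_1 = 4; x_2 = 5; y_2 = 10; z_2 = 6; d_2 = 2; h_2 = 2; x_3 = 8; y_3 = 5; z_3 = 4; h_3 = 5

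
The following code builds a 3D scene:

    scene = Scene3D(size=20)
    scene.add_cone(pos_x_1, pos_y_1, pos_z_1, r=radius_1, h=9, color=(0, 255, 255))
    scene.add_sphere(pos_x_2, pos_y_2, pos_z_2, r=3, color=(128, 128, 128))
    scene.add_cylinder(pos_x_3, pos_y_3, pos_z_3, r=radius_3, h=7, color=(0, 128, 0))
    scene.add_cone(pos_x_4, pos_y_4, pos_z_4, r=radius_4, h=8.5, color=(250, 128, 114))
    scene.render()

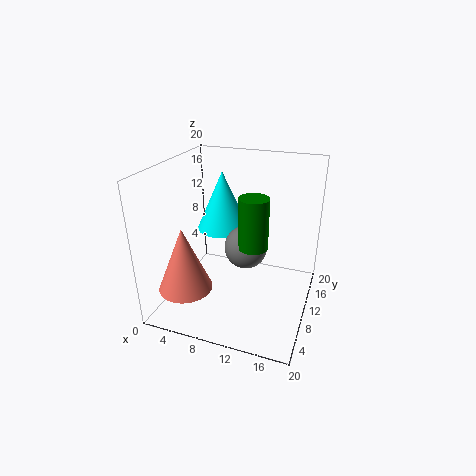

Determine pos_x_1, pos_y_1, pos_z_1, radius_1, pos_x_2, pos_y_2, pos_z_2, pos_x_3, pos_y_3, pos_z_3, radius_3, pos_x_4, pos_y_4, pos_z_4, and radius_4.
pos_x_1 = 5.5, pos_y_1 = 15.5, pos_z_1 = 8.5, radius_1 = 4, pos_x_2 = 11, pos_y_2 = 10.5, pos_z_2 = 8.5, pos_x_3 = 12.5, pos_y_3 = 9, pos_z_3 = 9.5, radius_3 = 2, pos_x_4 = 5, pos_y_4 = 3.5, pos_z_4 = 5, radius_4 = 3.5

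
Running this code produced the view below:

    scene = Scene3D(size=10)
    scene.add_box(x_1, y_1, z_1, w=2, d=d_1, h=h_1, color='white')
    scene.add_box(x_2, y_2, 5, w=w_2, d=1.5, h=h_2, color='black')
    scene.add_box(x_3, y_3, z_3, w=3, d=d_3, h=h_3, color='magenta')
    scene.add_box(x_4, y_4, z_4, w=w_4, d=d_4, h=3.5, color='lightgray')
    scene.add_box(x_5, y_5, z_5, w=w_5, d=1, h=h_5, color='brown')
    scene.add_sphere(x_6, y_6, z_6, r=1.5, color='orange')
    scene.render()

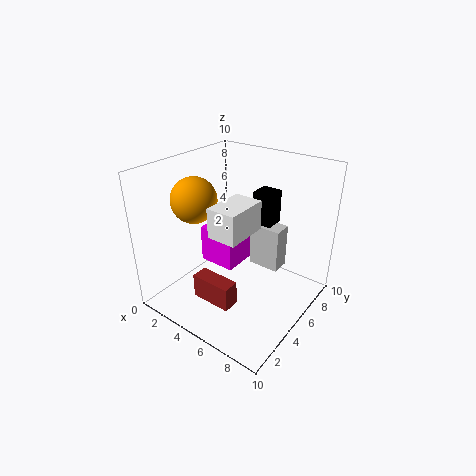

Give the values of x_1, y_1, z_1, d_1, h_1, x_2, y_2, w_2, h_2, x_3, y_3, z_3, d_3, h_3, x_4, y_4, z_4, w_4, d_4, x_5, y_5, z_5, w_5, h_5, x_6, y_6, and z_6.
x_1 = 4.5, y_1 = 2.5, z_1 = 6, d_1 = 3, h_1 = 2, x_2 = 4.5, y_2 = 7.5, w_2 = 1.5, h_2 = 2.5, x_3 = 0.5, y_3 = 6, z_3 = 1, d_3 = 3, h_3 = 3, x_4 = 4, y_4 = 8, z_4 = 1, w_4 = 2.5, d_4 = 1.5, x_5 = 5, y_5 = 0.5, z_5 = 3, w_5 = 2.5, h_5 = 1.5, x_6 = 3, y_6 = 3, z_6 = 8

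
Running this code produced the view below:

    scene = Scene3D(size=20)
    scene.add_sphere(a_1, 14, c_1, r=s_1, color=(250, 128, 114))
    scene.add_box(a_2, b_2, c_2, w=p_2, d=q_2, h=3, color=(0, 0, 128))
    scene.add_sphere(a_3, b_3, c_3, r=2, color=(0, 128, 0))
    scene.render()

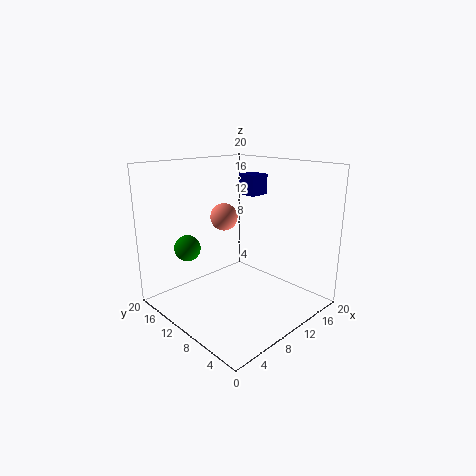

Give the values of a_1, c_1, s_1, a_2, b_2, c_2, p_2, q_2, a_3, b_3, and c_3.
a_1 = 11; c_1 = 12; s_1 = 2; a_2 = 14; b_2 = 11; c_2 = 15; p_2 = 3; q_2 = 3; a_3 = 7; b_3 = 18; c_3 = 7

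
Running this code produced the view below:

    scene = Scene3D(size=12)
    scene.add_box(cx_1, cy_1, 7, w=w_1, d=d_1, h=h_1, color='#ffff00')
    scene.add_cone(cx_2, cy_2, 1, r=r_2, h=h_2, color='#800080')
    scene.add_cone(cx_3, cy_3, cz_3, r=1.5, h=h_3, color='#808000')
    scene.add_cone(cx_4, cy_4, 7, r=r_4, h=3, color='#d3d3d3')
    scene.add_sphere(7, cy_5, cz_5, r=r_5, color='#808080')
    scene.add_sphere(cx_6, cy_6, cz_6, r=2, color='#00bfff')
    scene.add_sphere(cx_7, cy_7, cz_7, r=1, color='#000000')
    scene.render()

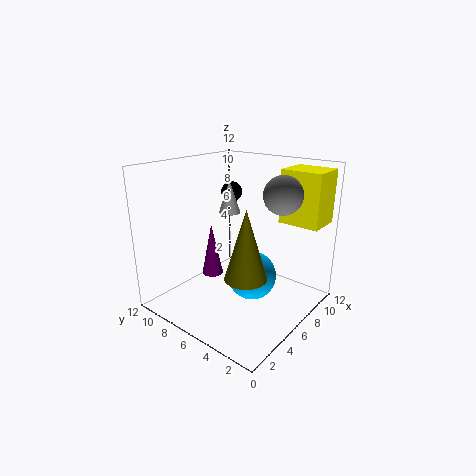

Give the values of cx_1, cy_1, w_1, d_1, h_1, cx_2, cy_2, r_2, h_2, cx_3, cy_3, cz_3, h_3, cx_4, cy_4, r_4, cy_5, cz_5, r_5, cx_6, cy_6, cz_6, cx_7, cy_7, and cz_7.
cx_1 = 9; cy_1 = 0.5; w_1 = 3; d_1 = 3.5; h_1 = 4.5; cx_2 = 7; cy_2 = 10; r_2 = 1; h_2 = 5; cx_3 = 2.5; cy_3 = 2.5; cz_3 = 5; h_3 = 5; cx_4 = 8.5; cy_4 = 9; r_4 = 1; cy_5 = 2.5; cz_5 = 10; r_5 = 1.5; cx_6 = 6; cy_6 = 4.5; cz_6 = 3; cx_7 = 10; cy_7 = 10; cz_7 = 8.5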